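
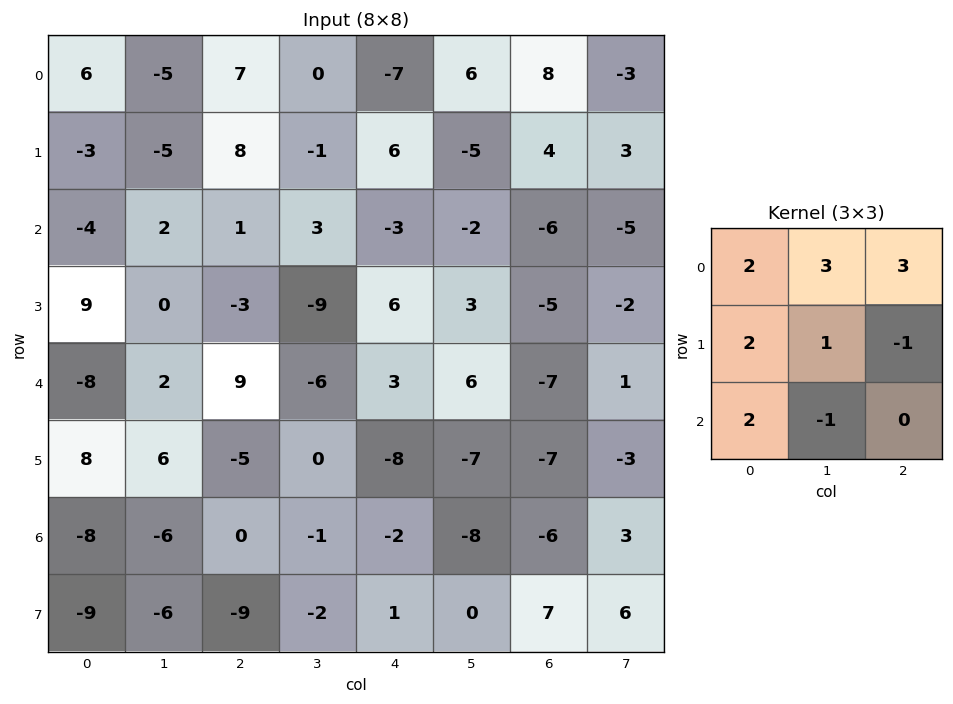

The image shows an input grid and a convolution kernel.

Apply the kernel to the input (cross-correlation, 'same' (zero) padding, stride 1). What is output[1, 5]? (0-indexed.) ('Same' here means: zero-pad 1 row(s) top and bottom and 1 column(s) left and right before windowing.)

27

The receptive field on the zero-padded input at this output position is [-7 6 8 / 6 -5 4 / -3 -2 -6]. Elementwise product with the kernel and sum: -7·2 + 6·3 + 8·3 + 6·2 + -5·1 + 4·-1 + -3·2 + -2·-1.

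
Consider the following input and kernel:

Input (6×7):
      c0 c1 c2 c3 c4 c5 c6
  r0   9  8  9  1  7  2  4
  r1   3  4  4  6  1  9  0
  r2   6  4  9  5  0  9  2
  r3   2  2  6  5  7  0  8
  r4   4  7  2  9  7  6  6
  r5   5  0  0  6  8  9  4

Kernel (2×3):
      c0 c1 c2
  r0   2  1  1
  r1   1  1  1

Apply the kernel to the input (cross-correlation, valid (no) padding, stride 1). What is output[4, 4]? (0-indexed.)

47

The receptive field on the input at this output position is [7 6 6 / 8 9 4]. Elementwise product with the kernel and sum: 7·2 + 6·1 + 6·1 + 8·1 + 9·1 + 4·1.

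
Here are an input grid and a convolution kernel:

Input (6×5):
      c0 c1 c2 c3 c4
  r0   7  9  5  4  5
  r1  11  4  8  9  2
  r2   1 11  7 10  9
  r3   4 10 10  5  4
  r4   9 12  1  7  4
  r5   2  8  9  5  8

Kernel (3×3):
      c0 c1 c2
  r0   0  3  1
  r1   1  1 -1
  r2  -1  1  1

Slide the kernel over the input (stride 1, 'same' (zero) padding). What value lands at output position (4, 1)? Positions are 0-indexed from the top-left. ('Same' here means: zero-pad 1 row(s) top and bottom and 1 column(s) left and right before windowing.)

The receptive field on the zero-padded input at this output position is [4 10 10 / 9 12 1 / 2 8 9]. Elementwise product with the kernel and sum: 10·3 + 10·1 + 9·1 + 12·1 + 1·-1 + 2·-1 + 8·1 + 9·1.

75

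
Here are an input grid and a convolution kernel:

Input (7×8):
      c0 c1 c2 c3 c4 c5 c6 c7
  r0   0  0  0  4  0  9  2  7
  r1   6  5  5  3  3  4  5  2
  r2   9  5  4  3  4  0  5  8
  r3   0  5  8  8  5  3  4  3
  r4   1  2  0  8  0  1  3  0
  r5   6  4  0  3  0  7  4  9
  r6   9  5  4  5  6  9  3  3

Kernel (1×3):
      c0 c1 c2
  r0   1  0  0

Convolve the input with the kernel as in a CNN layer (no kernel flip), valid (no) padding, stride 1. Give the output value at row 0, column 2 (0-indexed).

The receptive field on the input at this output position is [0 4 0]. Elementwise product with the kernel and sum: 0·1.

0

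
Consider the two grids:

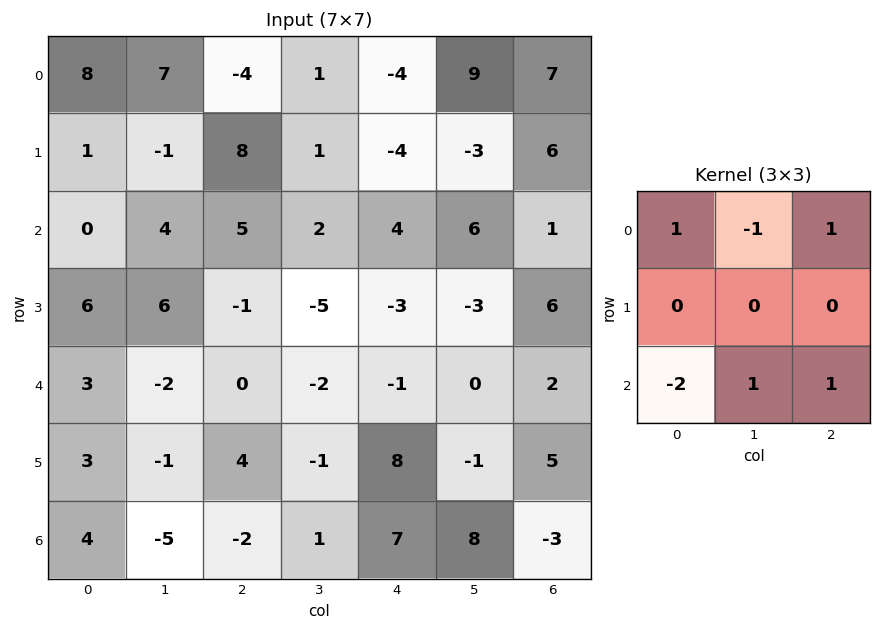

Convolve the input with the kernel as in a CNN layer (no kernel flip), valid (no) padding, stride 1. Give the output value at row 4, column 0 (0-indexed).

The receptive field on the input at this output position is [3 -2 0 / 3 -1 4 / 4 -5 -2]. Elementwise product with the kernel and sum: 3·1 + -2·-1 + 0·1 + 4·-2 + -5·1 + -2·1.

-10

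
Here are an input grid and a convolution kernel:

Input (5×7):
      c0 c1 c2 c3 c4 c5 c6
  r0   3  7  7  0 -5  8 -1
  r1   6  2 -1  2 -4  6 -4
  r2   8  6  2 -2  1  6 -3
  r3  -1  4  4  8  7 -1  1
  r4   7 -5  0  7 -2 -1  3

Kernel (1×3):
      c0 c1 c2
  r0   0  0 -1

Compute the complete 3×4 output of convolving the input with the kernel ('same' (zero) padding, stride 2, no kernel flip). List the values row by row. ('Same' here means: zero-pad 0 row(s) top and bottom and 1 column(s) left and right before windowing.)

Output[0,0]: The receptive field on the zero-padded input at this output position is [0 3 7]. Elementwise product with the kernel and sum: 7·-1.

-7 0 -8 0
-6 2 -6 0
5 -7 1 0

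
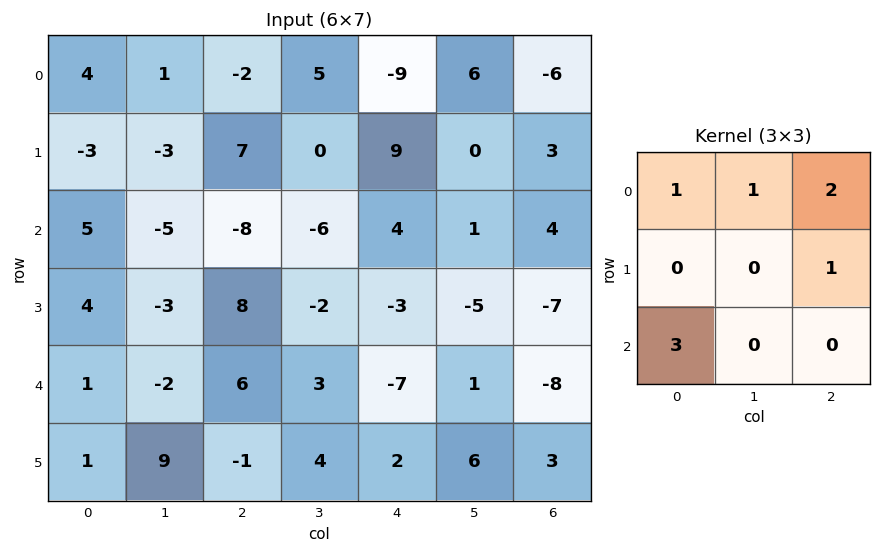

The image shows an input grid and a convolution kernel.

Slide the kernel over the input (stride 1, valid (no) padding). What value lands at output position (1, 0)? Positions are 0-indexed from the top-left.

The receptive field on the input at this output position is [-3 -3 7 / 5 -5 -8 / 4 -3 8]. Elementwise product with the kernel and sum: -3·1 + -3·1 + 7·2 + -8·1 + 4·3.

12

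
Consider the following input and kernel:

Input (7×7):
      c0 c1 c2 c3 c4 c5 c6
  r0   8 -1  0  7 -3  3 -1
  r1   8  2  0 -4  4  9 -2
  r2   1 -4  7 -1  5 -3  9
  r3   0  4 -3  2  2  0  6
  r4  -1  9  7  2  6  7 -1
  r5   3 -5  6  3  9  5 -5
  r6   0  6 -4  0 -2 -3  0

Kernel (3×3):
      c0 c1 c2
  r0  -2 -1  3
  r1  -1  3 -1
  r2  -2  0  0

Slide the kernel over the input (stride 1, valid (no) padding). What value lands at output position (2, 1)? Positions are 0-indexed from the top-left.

-35

The receptive field on the input at this output position is [-4 7 -1 / 4 -3 2 / 9 7 2]. Elementwise product with the kernel and sum: -4·-2 + 7·-1 + -1·3 + 4·-1 + -3·3 + 2·-1 + 9·-2.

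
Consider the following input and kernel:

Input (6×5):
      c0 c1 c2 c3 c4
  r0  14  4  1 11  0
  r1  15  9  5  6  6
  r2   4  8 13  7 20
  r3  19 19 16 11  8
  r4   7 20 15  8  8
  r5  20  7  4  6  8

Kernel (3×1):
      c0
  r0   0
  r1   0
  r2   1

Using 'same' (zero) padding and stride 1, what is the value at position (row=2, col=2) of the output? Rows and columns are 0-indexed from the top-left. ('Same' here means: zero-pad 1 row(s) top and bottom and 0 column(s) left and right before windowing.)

The receptive field on the zero-padded input at this output position is [5 / 13 / 16]. Elementwise product with the kernel and sum: 16·1.

16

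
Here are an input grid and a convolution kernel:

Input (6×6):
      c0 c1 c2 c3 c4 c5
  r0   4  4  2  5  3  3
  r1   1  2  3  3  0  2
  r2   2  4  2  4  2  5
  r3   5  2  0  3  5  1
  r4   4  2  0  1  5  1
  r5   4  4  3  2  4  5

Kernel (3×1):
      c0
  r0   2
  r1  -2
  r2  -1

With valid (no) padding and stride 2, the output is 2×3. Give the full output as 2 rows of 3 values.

4 -4 4
-10 4 -11

Output[0,0]: The receptive field on the input at this output position is [4 / 1 / 2]. Elementwise product with the kernel and sum: 4·2 + 1·-2 + 2·-1.
Output[0,1]: The receptive field on the input at this output position is [2 / 3 / 2]. Elementwise product with the kernel and sum: 2·2 + 3·-2 + 2·-1.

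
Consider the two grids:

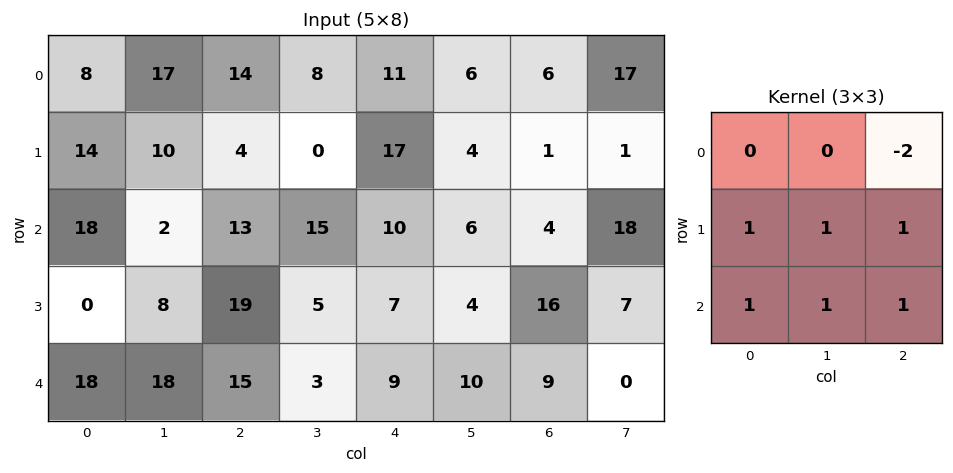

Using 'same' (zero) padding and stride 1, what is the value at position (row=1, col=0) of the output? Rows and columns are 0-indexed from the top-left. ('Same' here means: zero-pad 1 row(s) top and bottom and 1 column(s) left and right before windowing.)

The receptive field on the zero-padded input at this output position is [0 8 17 / 0 14 10 / 0 18 2]. Elementwise product with the kernel and sum: 17·-2 + 0·1 + 14·1 + 10·1 + 0·1 + 18·1 + 2·1.

10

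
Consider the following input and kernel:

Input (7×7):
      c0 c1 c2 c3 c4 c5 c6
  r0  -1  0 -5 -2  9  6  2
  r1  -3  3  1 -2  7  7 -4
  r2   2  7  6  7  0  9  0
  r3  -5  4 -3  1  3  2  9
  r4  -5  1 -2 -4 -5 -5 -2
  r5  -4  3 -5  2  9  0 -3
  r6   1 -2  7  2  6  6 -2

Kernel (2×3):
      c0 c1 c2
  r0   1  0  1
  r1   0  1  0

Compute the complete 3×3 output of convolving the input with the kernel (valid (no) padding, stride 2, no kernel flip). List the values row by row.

Output[0,0]: The receptive field on the input at this output position is [-1 0 -5 / -3 3 1]. Elementwise product with the kernel and sum: -1·1 + -5·1 + 3·1.

-3 2 18
12 7 2
-4 -5 -7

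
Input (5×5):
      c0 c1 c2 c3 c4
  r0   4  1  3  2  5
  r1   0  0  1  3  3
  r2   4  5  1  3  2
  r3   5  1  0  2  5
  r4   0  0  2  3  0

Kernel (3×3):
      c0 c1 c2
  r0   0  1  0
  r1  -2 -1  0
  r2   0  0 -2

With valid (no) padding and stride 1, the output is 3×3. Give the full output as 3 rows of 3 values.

Output[0,0]: The receptive field on the input at this output position is [4 1 3 / 0 0 1 / 4 5 1]. Elementwise product with the kernel and sum: 1·1 + 0·-2 + 0·-1 + 1·-2.
Output[0,1]: The receptive field on the input at this output position is [1 3 2 / 0 1 3 / 5 1 3]. Elementwise product with the kernel and sum: 3·1 + 0·-2 + 1·-1 + 3·-2.

-1 -4 -7
-13 -14 -12
-10 -7 1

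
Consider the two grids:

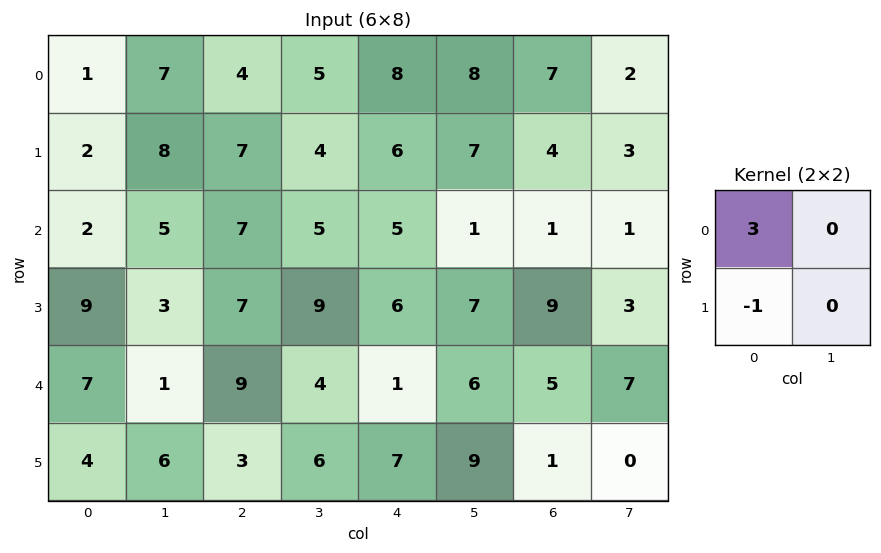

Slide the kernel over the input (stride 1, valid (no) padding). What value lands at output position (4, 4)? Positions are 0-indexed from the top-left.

-4

The receptive field on the input at this output position is [1 6 / 7 9]. Elementwise product with the kernel and sum: 1·3 + 7·-1.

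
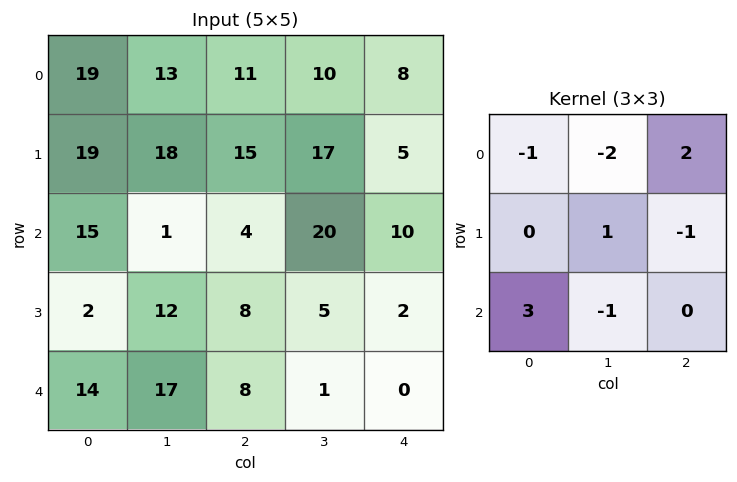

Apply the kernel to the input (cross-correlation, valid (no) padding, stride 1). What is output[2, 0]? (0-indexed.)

20

The receptive field on the input at this output position is [15 1 4 / 2 12 8 / 14 17 8]. Elementwise product with the kernel and sum: 15·-1 + 1·-2 + 4·2 + 12·1 + 8·-1 + 14·3 + 17·-1.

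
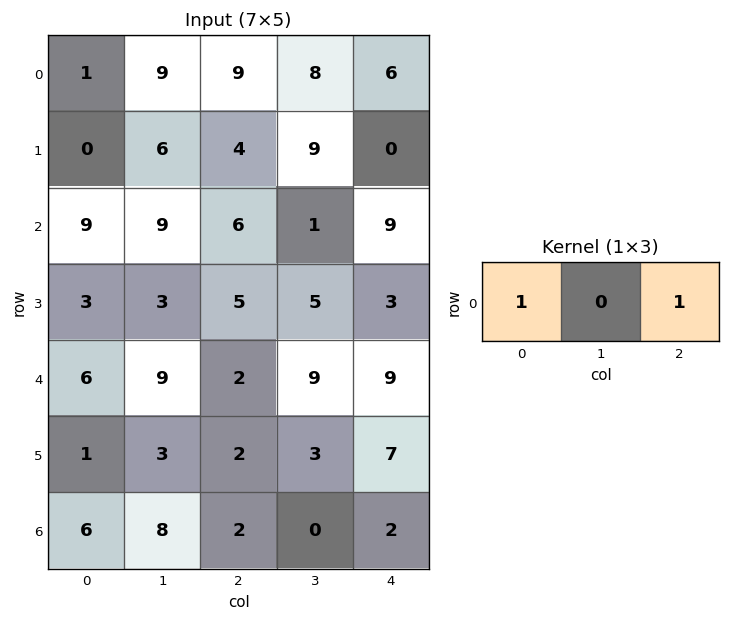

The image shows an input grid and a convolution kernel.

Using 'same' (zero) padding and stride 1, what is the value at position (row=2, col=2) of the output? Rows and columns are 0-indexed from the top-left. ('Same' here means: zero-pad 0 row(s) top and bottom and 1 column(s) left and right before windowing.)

The receptive field on the zero-padded input at this output position is [9 6 1]. Elementwise product with the kernel and sum: 9·1 + 1·1.

10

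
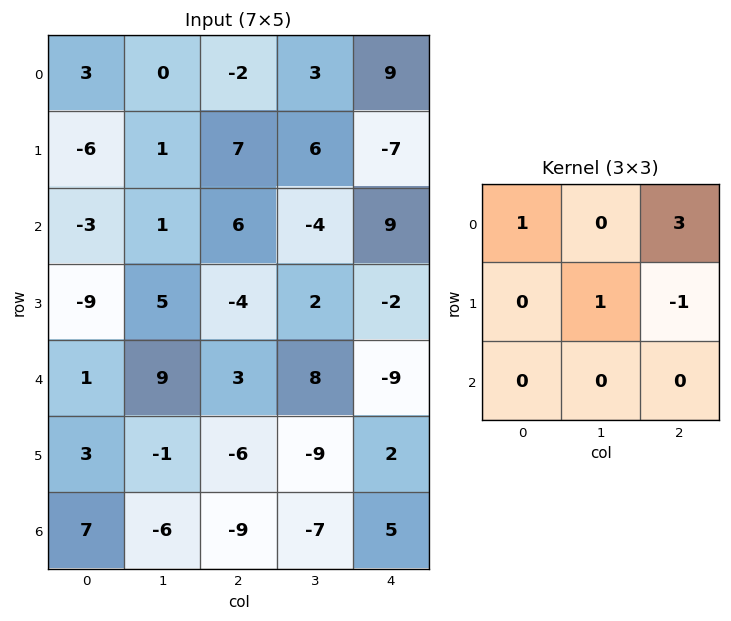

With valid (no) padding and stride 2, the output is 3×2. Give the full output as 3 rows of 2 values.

-9 38
24 37
15 -35

Output[0,0]: The receptive field on the input at this output position is [3 0 -2 / -6 1 7 / -3 1 6]. Elementwise product with the kernel and sum: 3·1 + -2·3 + 1·1 + 7·-1.
Output[0,1]: The receptive field on the input at this output position is [-2 3 9 / 7 6 -7 / 6 -4 9]. Elementwise product with the kernel and sum: -2·1 + 9·3 + 6·1 + -7·-1.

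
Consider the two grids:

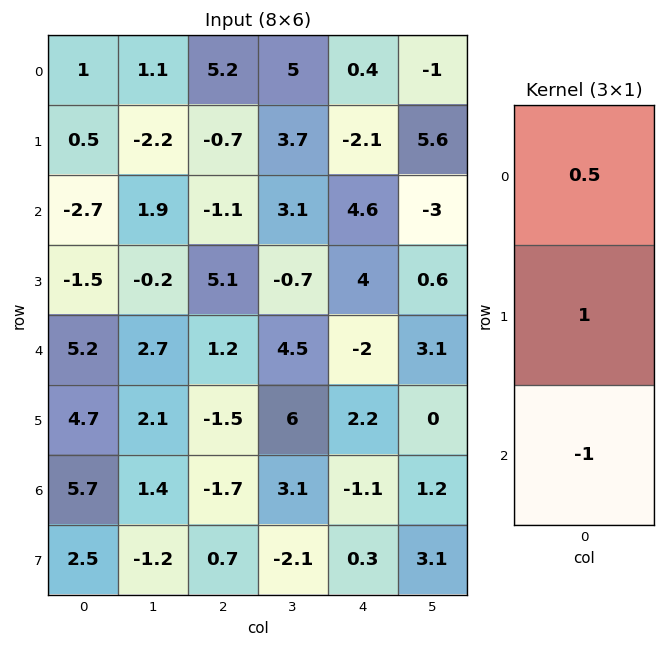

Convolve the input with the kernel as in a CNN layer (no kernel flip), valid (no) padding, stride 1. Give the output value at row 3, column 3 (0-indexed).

-1.85

The receptive field on the input at this output position is [-0.7 / 4.5 / 6]. Elementwise product with the kernel and sum: -0.7·0.5 + 4.5·1 + 6·-1.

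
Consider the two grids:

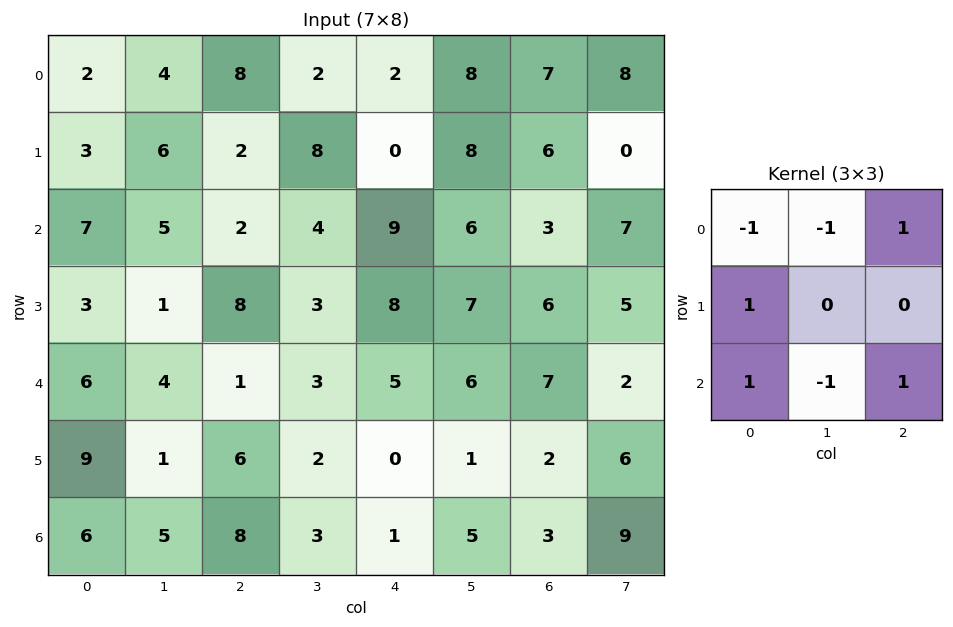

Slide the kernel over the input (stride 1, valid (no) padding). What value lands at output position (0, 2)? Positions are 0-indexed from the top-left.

The receptive field on the input at this output position is [8 2 2 / 2 8 0 / 2 4 9]. Elementwise product with the kernel and sum: 8·-1 + 2·-1 + 2·1 + 2·1 + 2·1 + 4·-1 + 9·1.

1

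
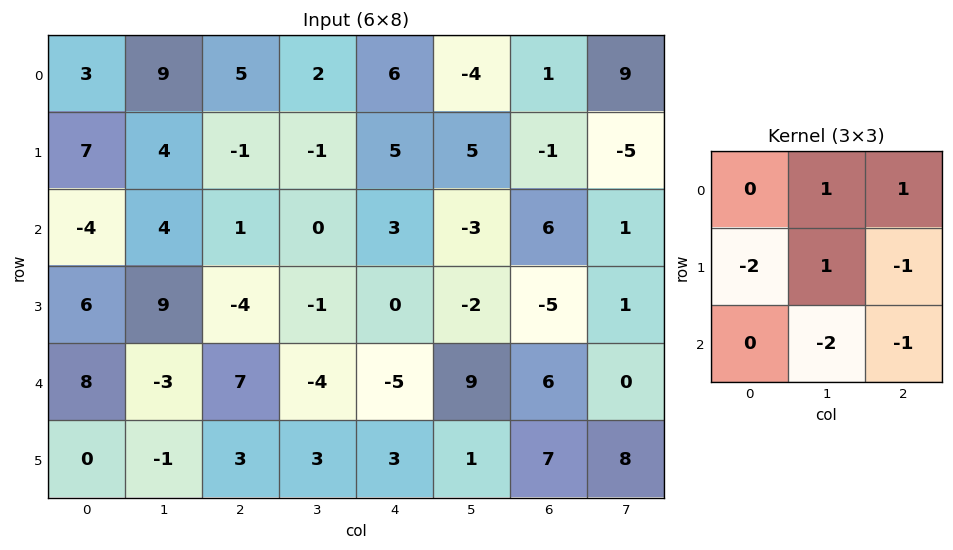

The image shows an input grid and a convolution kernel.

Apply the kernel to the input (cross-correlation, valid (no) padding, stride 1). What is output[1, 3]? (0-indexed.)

18

The receptive field on the input at this output position is [-1 5 5 / 0 3 -3 / -1 0 -2]. Elementwise product with the kernel and sum: 5·1 + 5·1 + 0·-2 + 3·1 + -3·-1 + 0·-2 + -2·-1.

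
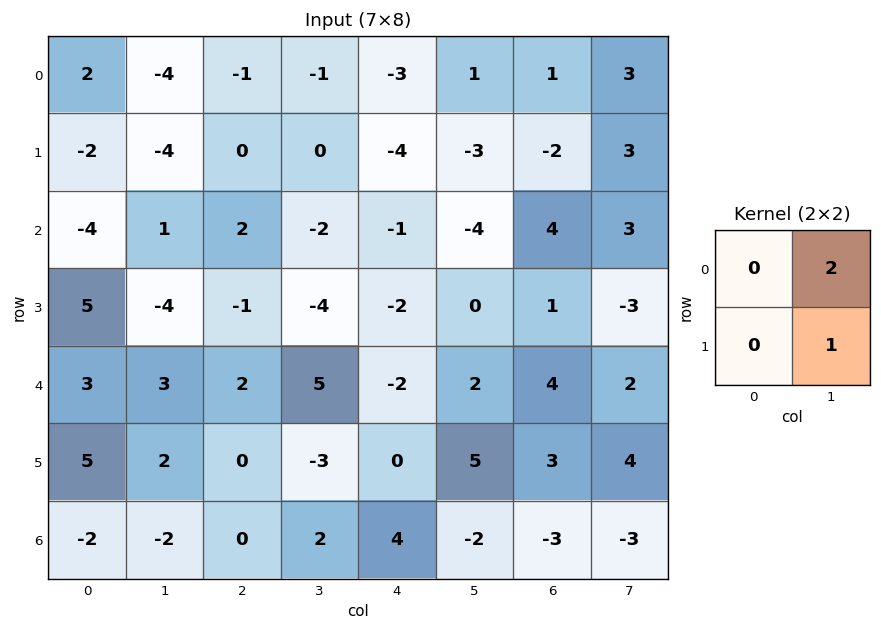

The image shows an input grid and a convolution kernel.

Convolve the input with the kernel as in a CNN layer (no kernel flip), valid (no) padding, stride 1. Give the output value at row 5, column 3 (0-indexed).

The receptive field on the input at this output position is [-3 0 / 2 4]. Elementwise product with the kernel and sum: 0·2 + 4·1.

4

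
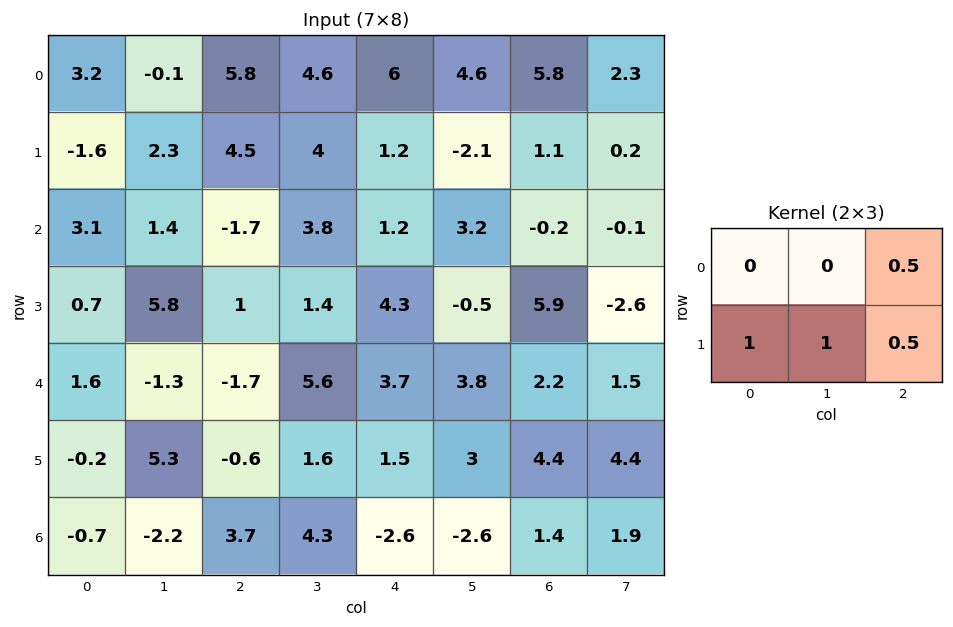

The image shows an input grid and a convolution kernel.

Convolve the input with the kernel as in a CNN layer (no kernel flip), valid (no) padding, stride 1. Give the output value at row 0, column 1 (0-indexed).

11.1

The receptive field on the input at this output position is [-0.1 5.8 4.6 / 2.3 4.5 4]. Elementwise product with the kernel and sum: 4.6·0.5 + 2.3·1 + 4.5·1 + 4·0.5.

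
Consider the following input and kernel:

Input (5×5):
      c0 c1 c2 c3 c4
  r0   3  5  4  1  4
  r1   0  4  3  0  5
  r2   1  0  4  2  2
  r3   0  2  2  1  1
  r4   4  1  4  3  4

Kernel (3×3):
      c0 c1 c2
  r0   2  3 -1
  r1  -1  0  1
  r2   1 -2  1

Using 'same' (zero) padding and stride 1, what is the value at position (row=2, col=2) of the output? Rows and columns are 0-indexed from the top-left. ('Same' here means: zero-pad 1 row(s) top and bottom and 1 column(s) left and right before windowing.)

18

The receptive field on the zero-padded input at this output position is [4 3 0 / 0 4 2 / 2 2 1]. Elementwise product with the kernel and sum: 4·2 + 3·3 + 0·-1 + 0·-1 + 2·1 + 2·1 + 2·-2 + 1·1.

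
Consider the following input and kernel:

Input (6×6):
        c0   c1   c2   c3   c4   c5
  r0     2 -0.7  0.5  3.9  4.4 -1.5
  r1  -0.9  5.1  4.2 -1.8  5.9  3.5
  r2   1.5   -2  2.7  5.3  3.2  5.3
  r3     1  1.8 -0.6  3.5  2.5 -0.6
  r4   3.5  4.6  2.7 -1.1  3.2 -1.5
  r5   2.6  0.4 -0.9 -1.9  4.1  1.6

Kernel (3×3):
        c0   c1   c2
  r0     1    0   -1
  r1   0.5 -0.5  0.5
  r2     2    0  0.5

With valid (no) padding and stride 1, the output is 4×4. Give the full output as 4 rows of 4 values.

4.95 -6.4 9.05 16.55
-0.3 12.55 -1.35 5.1
6.45 4.3 5.7 -2.75
7.15 -1.45 0.65 -1.8

Output[0,0]: The receptive field on the input at this output position is [2 -0.7 0.5 / -0.9 5.1 4.2 / 1.5 -2 2.7]. Elementwise product with the kernel and sum: 2·1 + 0.5·-1 + -0.9·0.5 + 5.1·-0.5 + 4.2·0.5 + 1.5·2 + 2.7·0.5.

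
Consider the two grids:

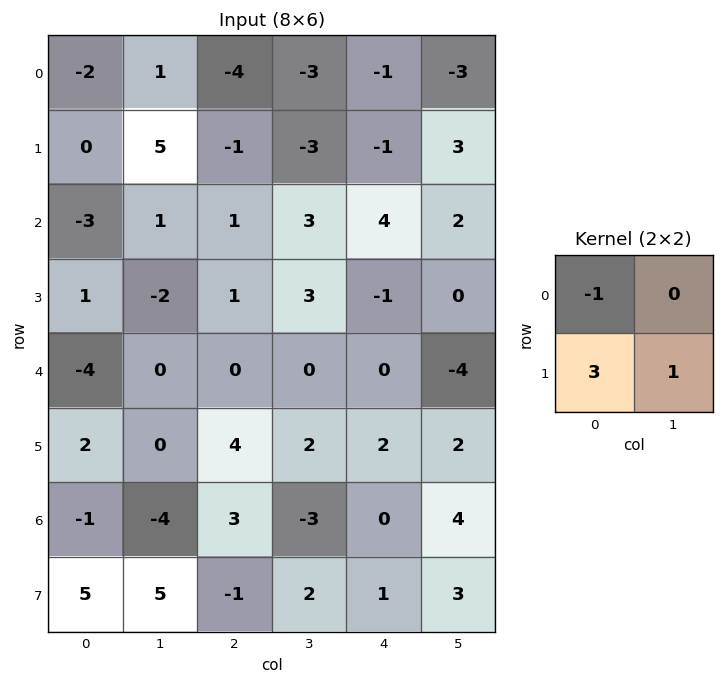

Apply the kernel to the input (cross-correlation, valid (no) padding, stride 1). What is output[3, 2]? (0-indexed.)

-1

The receptive field on the input at this output position is [1 3 / 0 0]. Elementwise product with the kernel and sum: 1·-1 + 0·3 + 0·1.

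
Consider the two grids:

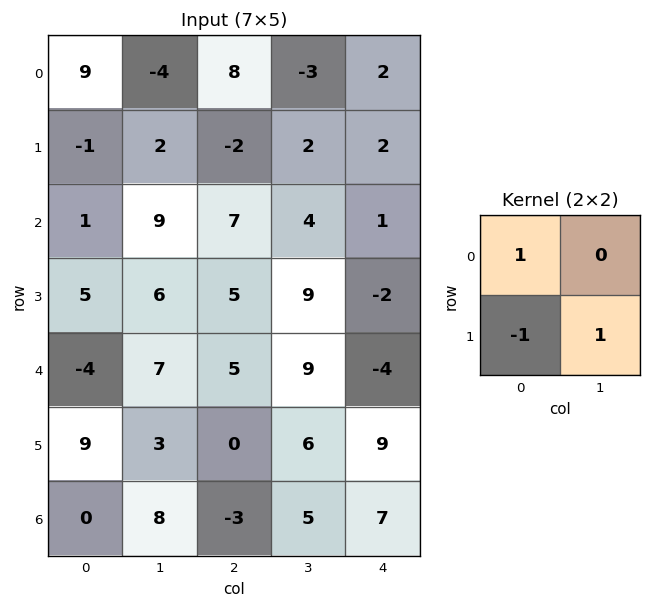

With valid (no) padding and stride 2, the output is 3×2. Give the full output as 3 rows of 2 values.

12 12
2 11
-10 11

Output[0,0]: The receptive field on the input at this output position is [9 -4 / -1 2]. Elementwise product with the kernel and sum: 9·1 + -1·-1 + 2·1.
Output[0,1]: The receptive field on the input at this output position is [8 -3 / -2 2]. Elementwise product with the kernel and sum: 8·1 + -2·-1 + 2·1.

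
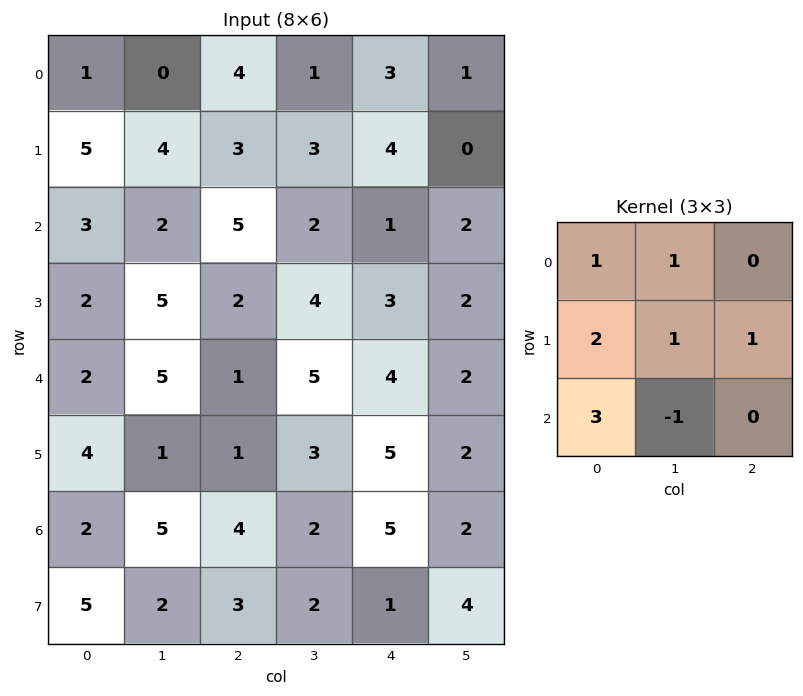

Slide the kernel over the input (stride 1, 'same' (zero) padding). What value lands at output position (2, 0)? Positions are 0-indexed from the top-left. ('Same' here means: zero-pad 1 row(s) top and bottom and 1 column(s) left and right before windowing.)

The receptive field on the zero-padded input at this output position is [0 5 4 / 0 3 2 / 0 2 5]. Elementwise product with the kernel and sum: 0·1 + 5·1 + 0·2 + 3·1 + 2·1 + 0·3 + 2·-1.

8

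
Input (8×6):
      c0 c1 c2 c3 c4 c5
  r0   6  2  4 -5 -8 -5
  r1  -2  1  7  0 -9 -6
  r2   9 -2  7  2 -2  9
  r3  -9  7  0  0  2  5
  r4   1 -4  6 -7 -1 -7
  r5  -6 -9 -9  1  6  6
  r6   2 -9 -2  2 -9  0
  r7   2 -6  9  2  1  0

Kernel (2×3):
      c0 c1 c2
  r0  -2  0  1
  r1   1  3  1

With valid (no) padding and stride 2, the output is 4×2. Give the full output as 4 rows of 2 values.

Output[0,0]: The receptive field on the input at this output position is [6 2 4 / -2 1 7]. Elementwise product with the kernel and sum: 6·-2 + 4·1 + -2·1 + 1·3 + 7·1.

0 -18
1 -14
-38 -13
-13 11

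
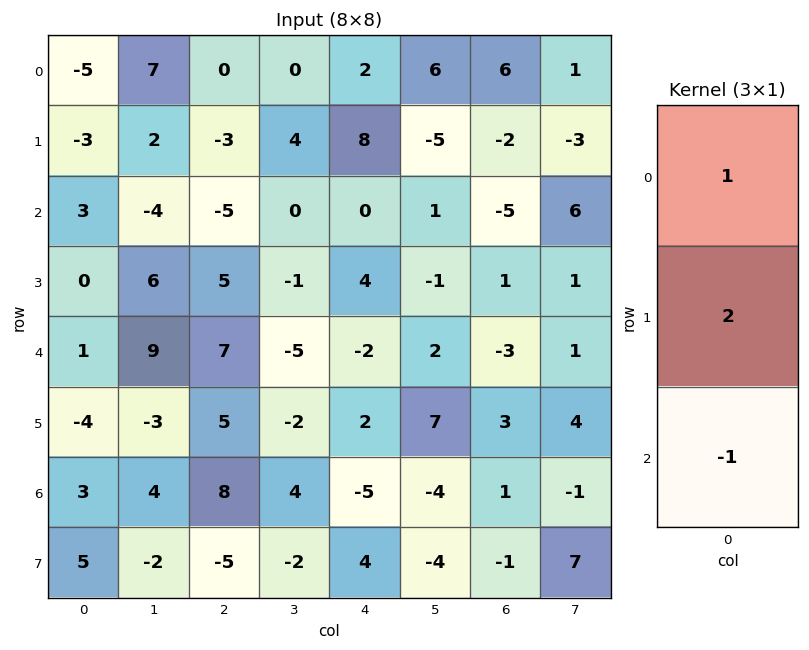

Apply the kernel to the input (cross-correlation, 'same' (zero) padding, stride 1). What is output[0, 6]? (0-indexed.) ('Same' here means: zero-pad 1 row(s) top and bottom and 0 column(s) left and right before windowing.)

The receptive field on the zero-padded input at this output position is [0 / 6 / -2]. Elementwise product with the kernel and sum: 0·1 + 6·2 + -2·-1.

14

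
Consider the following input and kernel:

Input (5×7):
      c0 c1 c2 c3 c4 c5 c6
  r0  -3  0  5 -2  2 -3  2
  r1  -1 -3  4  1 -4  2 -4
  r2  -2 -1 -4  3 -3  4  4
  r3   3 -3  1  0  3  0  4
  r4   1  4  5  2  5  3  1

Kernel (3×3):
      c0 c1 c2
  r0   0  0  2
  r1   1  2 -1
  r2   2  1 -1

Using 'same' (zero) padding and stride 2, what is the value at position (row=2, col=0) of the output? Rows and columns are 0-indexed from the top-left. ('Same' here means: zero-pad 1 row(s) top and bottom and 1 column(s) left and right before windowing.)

The receptive field on the zero-padded input at this output position is [0 3 -3 / 0 1 4 / 0 0 0]. Elementwise product with the kernel and sum: -3·2 + 0·1 + 1·2 + 4·-1 + 0·2 + 0·1 + 0·-1.

-8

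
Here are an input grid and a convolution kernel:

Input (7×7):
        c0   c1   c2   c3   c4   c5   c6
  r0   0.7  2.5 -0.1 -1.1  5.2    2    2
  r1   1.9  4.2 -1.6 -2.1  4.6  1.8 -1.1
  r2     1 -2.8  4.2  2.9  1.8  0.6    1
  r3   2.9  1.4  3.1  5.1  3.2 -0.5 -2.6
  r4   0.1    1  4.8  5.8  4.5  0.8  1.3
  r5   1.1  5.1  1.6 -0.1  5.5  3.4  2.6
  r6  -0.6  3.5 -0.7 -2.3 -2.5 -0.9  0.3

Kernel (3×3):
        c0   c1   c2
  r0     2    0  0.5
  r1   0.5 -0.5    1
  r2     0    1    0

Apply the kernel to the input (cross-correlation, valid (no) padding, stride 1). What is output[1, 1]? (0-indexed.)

9.85

The receptive field on the input at this output position is [4.2 -1.6 -2.1 / -2.8 4.2 2.9 / 1.4 3.1 5.1]. Elementwise product with the kernel and sum: 4.2·2 + -2.1·0.5 + -2.8·0.5 + 4.2·-0.5 + 2.9·1 + 3.1·1.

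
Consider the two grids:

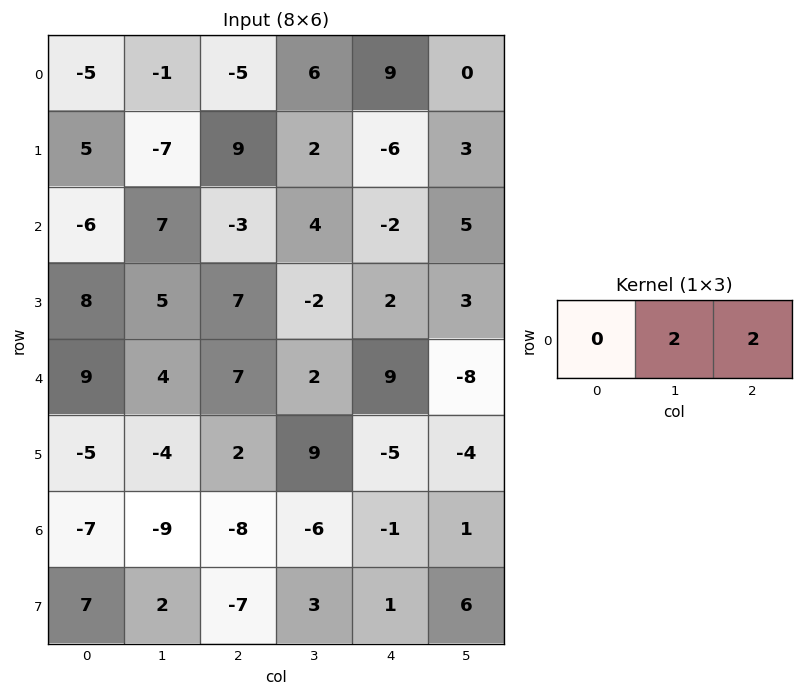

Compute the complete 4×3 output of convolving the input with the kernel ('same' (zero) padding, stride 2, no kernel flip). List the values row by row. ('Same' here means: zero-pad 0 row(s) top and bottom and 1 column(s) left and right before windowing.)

-12 2 18
2 2 6
26 18 2
-32 -28 0

Output[0,0]: The receptive field on the zero-padded input at this output position is [0 -5 -1]. Elementwise product with the kernel and sum: -5·2 + -1·2.
Output[0,1]: The receptive field on the zero-padded input at this output position is [-1 -5 6]. Elementwise product with the kernel and sum: -5·2 + 6·2.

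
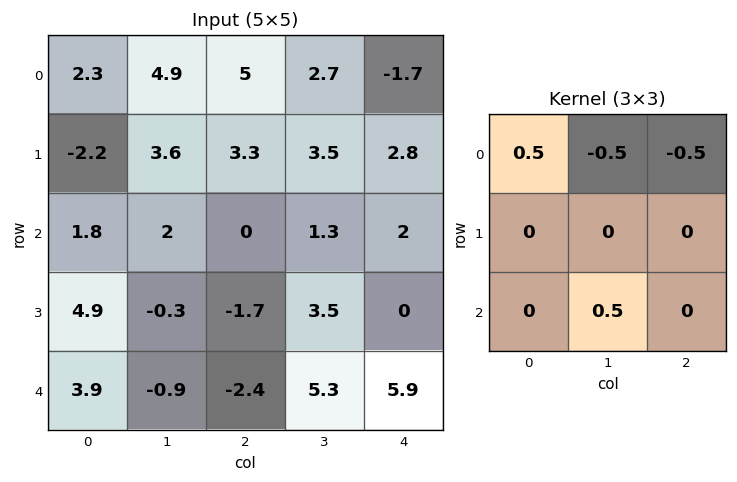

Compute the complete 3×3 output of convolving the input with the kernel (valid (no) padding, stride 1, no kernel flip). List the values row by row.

Output[0,0]: The receptive field on the input at this output position is [2.3 4.9 5 / -2.2 3.6 3.3 / 1.8 2 0]. Elementwise product with the kernel and sum: 2.3·0.5 + 4.9·-0.5 + 5·-0.5 + 2·0.5.
Output[0,1]: The receptive field on the input at this output position is [4.9 5 2.7 / 3.6 3.3 3.5 / 2 0 1.3]. Elementwise product with the kernel and sum: 4.9·0.5 + 5·-0.5 + 2.7·-0.5 + 0·0.5.

-2.8 -1.4 2.65
-4.7 -2.45 0.25
-0.55 -0.85 1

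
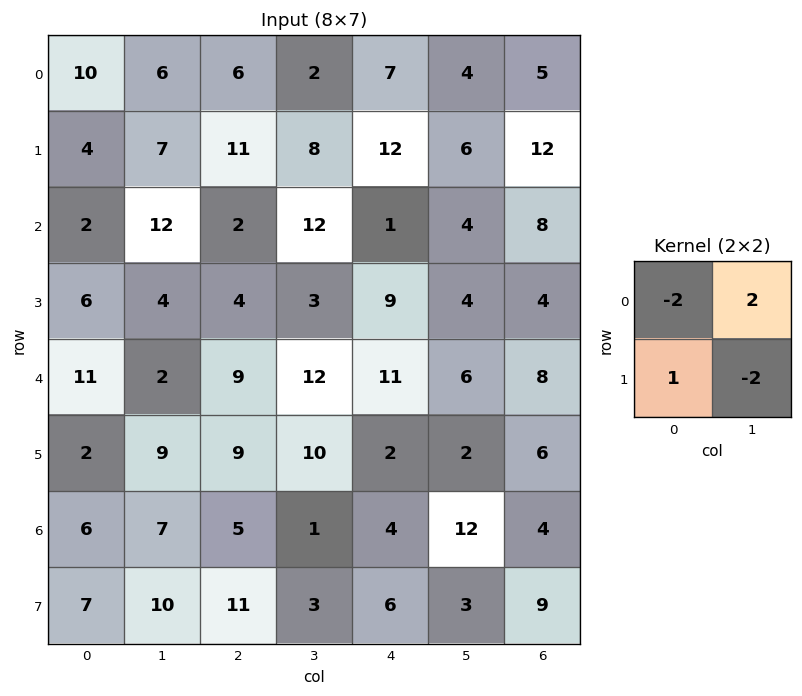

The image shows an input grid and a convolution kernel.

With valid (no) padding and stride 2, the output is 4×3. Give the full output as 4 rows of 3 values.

-18 -13 -6
18 18 7
-34 -5 -12
-11 -3 16

Output[0,0]: The receptive field on the input at this output position is [10 6 / 4 7]. Elementwise product with the kernel and sum: 10·-2 + 6·2 + 4·1 + 7·-2.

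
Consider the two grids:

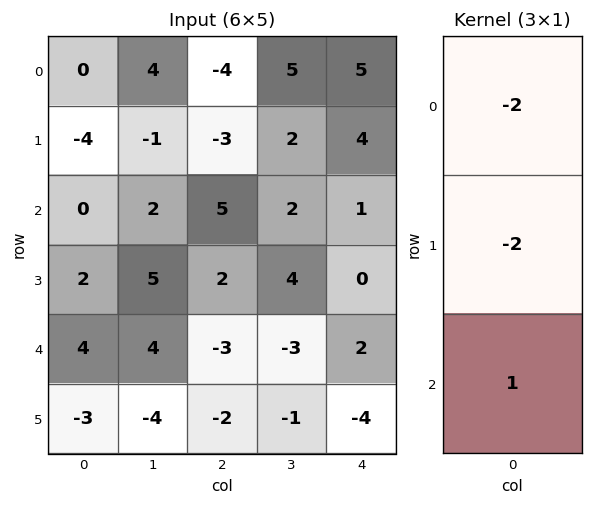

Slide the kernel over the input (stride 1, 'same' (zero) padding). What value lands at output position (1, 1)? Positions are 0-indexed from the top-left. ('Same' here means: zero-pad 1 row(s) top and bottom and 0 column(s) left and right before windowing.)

The receptive field on the zero-padded input at this output position is [4 / -1 / 2]. Elementwise product with the kernel and sum: 4·-2 + -1·-2 + 2·1.

-4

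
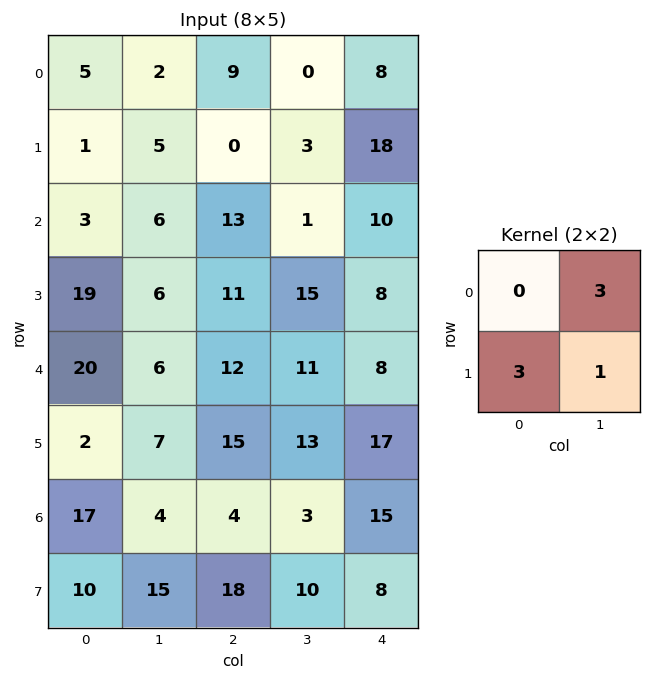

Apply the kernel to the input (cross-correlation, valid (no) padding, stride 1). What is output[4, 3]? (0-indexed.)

The receptive field on the input at this output position is [11 8 / 13 17]. Elementwise product with the kernel and sum: 8·3 + 13·3 + 17·1.

80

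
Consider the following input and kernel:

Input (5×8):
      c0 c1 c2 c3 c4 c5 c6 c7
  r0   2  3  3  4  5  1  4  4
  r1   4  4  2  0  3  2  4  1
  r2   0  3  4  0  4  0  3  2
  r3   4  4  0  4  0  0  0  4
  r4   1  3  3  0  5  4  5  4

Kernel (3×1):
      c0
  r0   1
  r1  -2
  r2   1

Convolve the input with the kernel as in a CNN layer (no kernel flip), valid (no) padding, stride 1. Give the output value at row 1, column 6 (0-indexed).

-2

The receptive field on the input at this output position is [4 / 3 / 0]. Elementwise product with the kernel and sum: 4·1 + 3·-2 + 0·1.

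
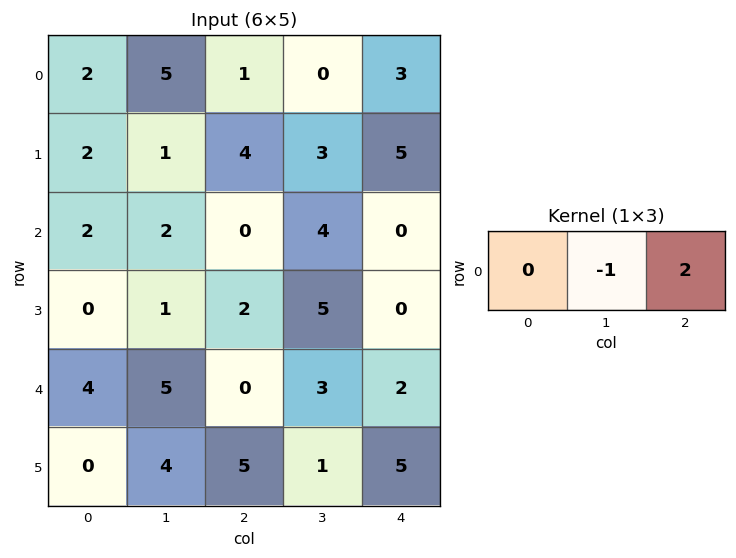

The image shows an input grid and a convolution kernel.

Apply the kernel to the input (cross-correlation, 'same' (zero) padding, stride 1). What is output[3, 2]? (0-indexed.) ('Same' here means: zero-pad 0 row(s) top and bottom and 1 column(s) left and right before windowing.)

8

The receptive field on the zero-padded input at this output position is [1 2 5]. Elementwise product with the kernel and sum: 2·-1 + 5·2.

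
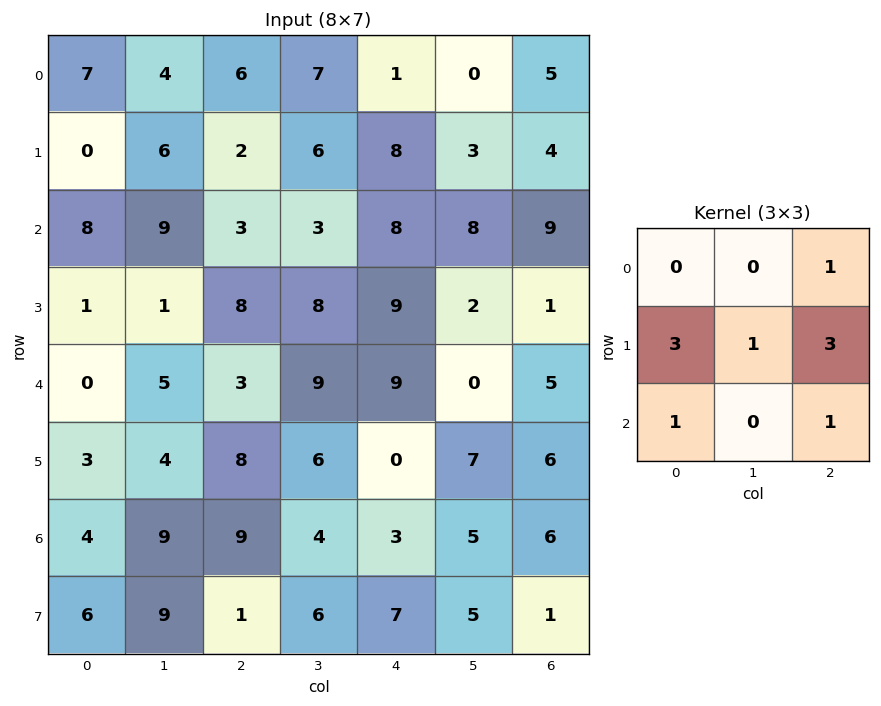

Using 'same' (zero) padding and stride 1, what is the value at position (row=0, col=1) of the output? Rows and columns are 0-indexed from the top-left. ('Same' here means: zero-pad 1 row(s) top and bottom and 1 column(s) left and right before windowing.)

45

The receptive field on the zero-padded input at this output position is [0 0 0 / 7 4 6 / 0 6 2]. Elementwise product with the kernel and sum: 0·1 + 7·3 + 4·1 + 6·3 + 0·1 + 2·1.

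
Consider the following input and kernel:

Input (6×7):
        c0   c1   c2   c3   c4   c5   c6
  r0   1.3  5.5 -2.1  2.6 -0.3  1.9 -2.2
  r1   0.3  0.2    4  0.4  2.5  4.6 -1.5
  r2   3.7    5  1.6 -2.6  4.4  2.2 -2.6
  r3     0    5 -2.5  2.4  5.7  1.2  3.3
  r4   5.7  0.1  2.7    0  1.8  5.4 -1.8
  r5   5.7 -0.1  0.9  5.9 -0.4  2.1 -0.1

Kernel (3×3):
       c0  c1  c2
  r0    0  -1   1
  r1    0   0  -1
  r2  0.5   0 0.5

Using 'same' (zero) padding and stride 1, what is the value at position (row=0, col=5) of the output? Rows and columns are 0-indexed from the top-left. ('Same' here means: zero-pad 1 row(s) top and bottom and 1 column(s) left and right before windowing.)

The receptive field on the zero-padded input at this output position is [0 0 0 / -0.3 1.9 -2.2 / 2.5 4.6 -1.5]. Elementwise product with the kernel and sum: 0·-1 + 0·1 + -2.2·-1 + 2.5·0.5 + -1.5·0.5.

2.7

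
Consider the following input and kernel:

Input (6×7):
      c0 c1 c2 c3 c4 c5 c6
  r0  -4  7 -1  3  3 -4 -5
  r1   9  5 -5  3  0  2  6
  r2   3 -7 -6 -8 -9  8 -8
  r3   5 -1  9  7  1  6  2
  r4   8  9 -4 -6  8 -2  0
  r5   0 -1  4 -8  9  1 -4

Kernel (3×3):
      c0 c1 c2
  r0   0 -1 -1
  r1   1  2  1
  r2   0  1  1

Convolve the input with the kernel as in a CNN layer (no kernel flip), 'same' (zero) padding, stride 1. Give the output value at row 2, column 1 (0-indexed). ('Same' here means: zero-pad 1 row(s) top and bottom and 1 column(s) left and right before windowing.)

-9

The receptive field on the zero-padded input at this output position is [9 5 -5 / 3 -7 -6 / 5 -1 9]. Elementwise product with the kernel and sum: 5·-1 + -5·-1 + 3·1 + -7·2 + -6·1 + -1·1 + 9·1.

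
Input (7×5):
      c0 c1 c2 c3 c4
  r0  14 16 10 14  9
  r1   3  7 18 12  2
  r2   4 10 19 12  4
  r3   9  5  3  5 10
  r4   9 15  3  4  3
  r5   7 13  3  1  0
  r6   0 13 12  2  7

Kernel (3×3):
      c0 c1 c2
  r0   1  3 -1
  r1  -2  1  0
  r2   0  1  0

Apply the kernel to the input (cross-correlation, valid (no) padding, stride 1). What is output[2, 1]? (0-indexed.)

The receptive field on the input at this output position is [10 19 12 / 5 3 5 / 15 3 4]. Elementwise product with the kernel and sum: 10·1 + 19·3 + 12·-1 + 5·-2 + 3·1 + 3·1.

51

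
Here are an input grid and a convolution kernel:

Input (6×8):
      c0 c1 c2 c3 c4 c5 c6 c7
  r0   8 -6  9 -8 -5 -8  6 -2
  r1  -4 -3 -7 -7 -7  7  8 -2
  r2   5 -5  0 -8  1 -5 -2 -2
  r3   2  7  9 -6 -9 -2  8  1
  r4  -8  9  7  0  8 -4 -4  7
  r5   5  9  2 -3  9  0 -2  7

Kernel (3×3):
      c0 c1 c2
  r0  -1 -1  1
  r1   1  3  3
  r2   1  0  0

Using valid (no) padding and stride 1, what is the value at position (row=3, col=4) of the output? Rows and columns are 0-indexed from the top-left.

The receptive field on the input at this output position is [-9 -2 8 / 8 -4 -4 / 9 0 -2]. Elementwise product with the kernel and sum: -9·-1 + -2·-1 + 8·1 + 8·1 + -4·3 + -4·3 + 9·1.

12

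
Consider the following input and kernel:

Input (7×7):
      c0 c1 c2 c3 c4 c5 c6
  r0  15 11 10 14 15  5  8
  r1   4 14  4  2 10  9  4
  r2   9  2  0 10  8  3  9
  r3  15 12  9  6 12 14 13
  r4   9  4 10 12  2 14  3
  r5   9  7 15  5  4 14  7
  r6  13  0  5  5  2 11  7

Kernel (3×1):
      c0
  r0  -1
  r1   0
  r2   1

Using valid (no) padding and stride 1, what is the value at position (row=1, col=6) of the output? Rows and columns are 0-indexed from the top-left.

9

The receptive field on the input at this output position is [4 / 9 / 13]. Elementwise product with the kernel and sum: 4·-1 + 13·1.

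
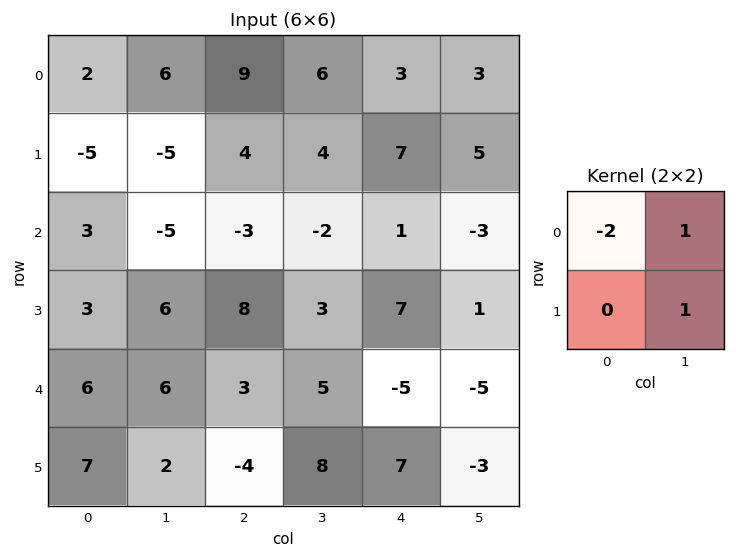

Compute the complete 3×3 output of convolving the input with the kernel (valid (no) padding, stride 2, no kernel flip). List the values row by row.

Output[0,0]: The receptive field on the input at this output position is [2 6 / -5 -5]. Elementwise product with the kernel and sum: 2·-2 + 6·1 + -5·1.
Output[0,1]: The receptive field on the input at this output position is [9 6 / 4 4]. Elementwise product with the kernel and sum: 9·-2 + 6·1 + 4·1.

-3 -8 2
-5 7 -4
-4 7 2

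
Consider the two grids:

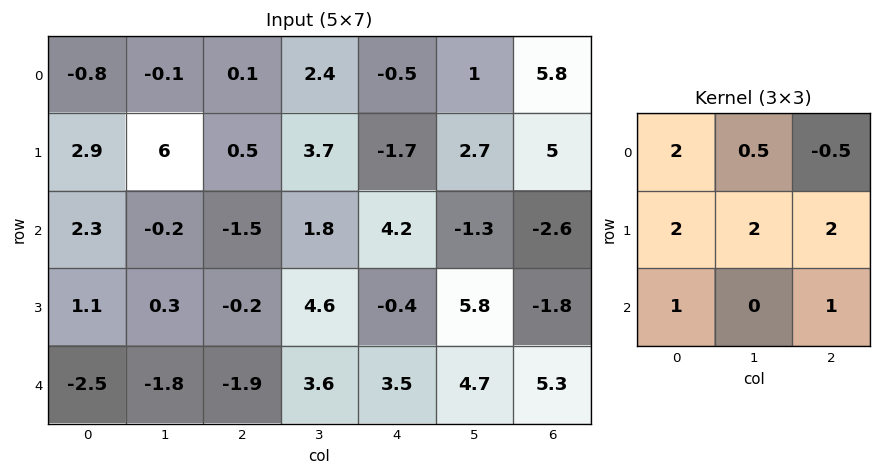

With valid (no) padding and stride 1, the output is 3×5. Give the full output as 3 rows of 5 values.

17.9 20.65 9.35 13.95 10.2
10.65 15.5 12.1 25 -6.15
3.25 9.15 5.4 34.65 25.05

Output[0,0]: The receptive field on the input at this output position is [-0.8 -0.1 0.1 / 2.9 6 0.5 / 2.3 -0.2 -1.5]. Elementwise product with the kernel and sum: -0.8·2 + -0.1·0.5 + 0.1·-0.5 + 2.9·2 + 6·2 + 0.5·2 + 2.3·1 + -1.5·1.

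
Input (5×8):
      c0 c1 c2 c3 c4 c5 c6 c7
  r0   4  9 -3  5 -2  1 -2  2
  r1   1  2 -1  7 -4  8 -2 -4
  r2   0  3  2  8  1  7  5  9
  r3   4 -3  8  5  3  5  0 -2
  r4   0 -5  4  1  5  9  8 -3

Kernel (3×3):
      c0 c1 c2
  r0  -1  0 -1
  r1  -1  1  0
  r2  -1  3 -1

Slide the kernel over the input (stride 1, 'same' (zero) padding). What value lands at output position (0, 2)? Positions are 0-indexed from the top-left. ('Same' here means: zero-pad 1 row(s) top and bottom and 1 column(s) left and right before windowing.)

-24

The receptive field on the zero-padded input at this output position is [0 0 0 / 9 -3 5 / 2 -1 7]. Elementwise product with the kernel and sum: 0·-1 + 0·-1 + 9·-1 + -3·1 + 2·-1 + -1·3 + 7·-1.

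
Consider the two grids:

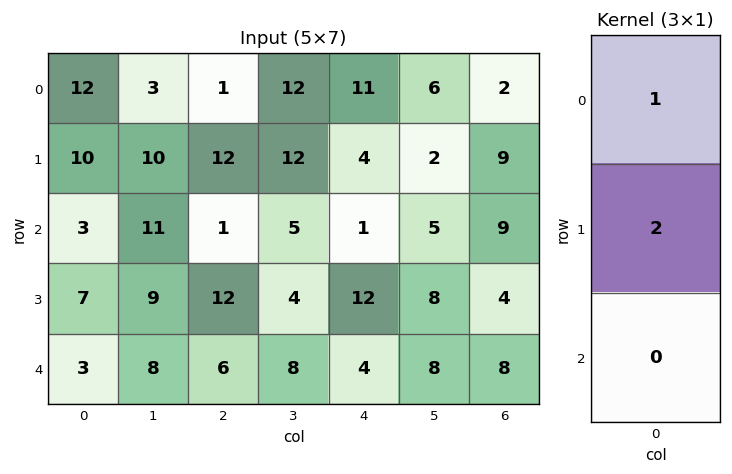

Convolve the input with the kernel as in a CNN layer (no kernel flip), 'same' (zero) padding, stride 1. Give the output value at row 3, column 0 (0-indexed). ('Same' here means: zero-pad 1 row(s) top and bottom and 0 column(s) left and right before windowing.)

17

The receptive field on the zero-padded input at this output position is [3 / 7 / 3]. Elementwise product with the kernel and sum: 3·1 + 7·2.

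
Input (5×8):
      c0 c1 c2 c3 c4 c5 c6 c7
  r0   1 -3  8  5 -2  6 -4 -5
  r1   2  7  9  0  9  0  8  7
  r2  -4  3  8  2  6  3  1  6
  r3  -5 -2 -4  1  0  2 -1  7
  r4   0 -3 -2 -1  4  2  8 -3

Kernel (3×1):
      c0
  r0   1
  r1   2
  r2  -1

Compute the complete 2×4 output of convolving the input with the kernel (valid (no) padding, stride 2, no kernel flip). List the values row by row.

9 18 10 11
-14 2 2 -9

Output[0,0]: The receptive field on the input at this output position is [1 / 2 / -4]. Elementwise product with the kernel and sum: 1·1 + 2·2 + -4·-1.
Output[0,1]: The receptive field on the input at this output position is [8 / 9 / 8]. Elementwise product with the kernel and sum: 8·1 + 9·2 + 8·-1.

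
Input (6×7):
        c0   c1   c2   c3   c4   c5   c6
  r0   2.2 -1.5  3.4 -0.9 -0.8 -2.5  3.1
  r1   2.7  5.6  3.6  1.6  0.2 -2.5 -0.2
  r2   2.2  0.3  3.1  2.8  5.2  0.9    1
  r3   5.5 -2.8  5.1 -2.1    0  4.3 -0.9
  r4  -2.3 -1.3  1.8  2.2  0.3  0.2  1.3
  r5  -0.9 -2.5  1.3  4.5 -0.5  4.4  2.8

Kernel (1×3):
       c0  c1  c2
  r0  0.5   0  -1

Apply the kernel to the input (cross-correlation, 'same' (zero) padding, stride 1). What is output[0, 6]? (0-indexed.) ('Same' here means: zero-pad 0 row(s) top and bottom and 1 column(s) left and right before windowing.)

-1.25

The receptive field on the zero-padded input at this output position is [-2.5 3.1 0]. Elementwise product with the kernel and sum: -2.5·0.5 + 0·-1.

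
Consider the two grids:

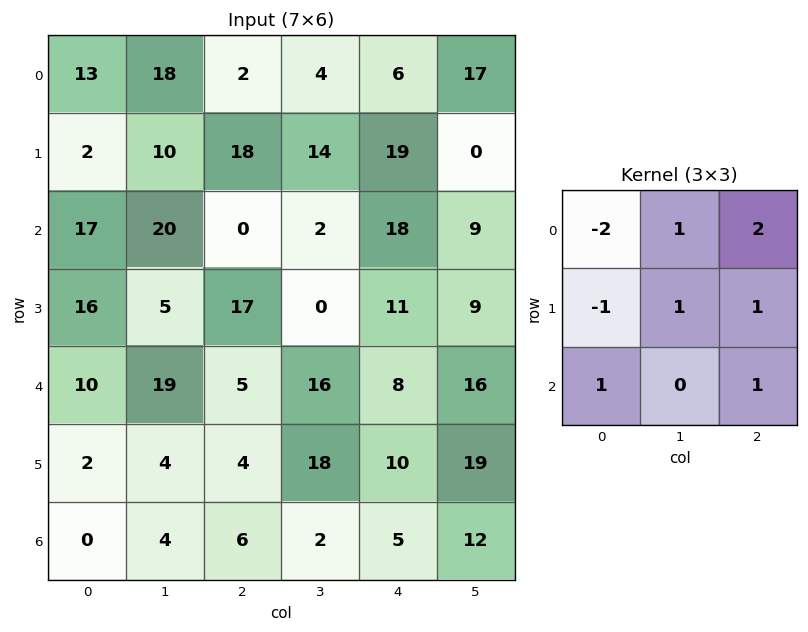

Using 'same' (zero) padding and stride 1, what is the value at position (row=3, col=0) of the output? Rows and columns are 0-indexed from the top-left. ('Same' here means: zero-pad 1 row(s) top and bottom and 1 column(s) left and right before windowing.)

97

The receptive field on the zero-padded input at this output position is [0 17 20 / 0 16 5 / 0 10 19]. Elementwise product with the kernel and sum: 0·-2 + 17·1 + 20·2 + 0·-1 + 16·1 + 5·1 + 0·1 + 19·1.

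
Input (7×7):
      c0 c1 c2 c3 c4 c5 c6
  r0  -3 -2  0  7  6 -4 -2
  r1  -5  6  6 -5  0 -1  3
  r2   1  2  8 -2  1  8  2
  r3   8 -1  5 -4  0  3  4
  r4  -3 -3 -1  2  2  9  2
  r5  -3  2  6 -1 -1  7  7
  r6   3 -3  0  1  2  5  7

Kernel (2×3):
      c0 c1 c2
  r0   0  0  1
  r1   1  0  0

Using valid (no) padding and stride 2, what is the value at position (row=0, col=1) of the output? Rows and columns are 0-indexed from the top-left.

The receptive field on the input at this output position is [0 7 6 / 6 -5 0]. Elementwise product with the kernel and sum: 6·1 + 6·1.

12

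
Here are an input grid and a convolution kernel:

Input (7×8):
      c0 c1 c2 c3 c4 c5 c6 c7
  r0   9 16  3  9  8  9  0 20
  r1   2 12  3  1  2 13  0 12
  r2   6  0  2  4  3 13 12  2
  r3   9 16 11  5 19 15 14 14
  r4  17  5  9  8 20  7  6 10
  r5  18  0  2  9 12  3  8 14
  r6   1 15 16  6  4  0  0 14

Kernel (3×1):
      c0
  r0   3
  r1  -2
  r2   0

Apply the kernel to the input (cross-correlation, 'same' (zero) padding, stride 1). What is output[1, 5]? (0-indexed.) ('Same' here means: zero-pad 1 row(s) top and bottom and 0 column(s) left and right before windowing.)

1

The receptive field on the zero-padded input at this output position is [9 / 13 / 13]. Elementwise product with the kernel and sum: 9·3 + 13·-2.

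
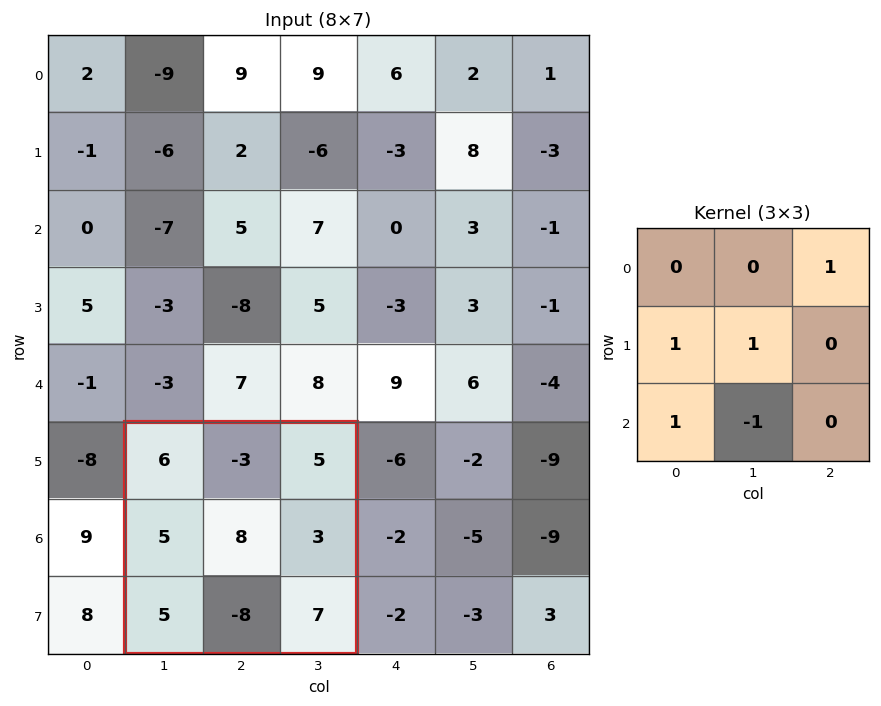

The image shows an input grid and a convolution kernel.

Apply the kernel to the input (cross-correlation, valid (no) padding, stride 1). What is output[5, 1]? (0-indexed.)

The receptive field on the input at this output position is [6 -3 5 / 5 8 3 / 5 -8 7]. Elementwise product with the kernel and sum: 5·1 + 5·1 + 8·1 + 5·1 + -8·-1.

31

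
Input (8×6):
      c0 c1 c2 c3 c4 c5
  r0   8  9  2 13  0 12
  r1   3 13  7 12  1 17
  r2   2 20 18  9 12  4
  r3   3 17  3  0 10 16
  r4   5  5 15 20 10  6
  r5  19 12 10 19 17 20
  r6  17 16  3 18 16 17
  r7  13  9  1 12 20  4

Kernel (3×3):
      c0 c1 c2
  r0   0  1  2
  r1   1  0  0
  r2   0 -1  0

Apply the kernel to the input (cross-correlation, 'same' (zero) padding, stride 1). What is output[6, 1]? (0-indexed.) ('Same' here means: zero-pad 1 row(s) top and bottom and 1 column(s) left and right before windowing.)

40

The receptive field on the zero-padded input at this output position is [19 12 10 / 17 16 3 / 13 9 1]. Elementwise product with the kernel and sum: 12·1 + 10·2 + 17·1 + 9·-1.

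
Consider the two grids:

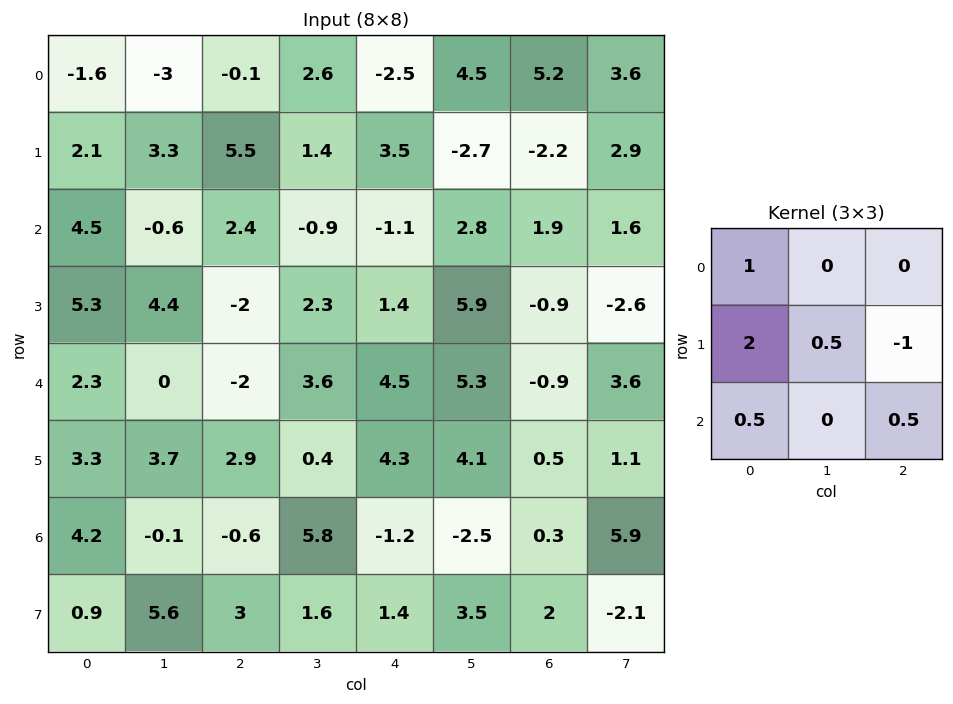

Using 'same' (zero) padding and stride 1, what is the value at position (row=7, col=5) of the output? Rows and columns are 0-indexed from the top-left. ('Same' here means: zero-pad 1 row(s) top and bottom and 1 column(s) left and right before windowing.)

1.35

The receptive field on the zero-padded input at this output position is [-1.2 -2.5 0.3 / 1.4 3.5 2 / 0 0 0]. Elementwise product with the kernel and sum: -1.2·1 + 1.4·2 + 3.5·0.5 + 2·-1 + 0·0.5 + 0·0.5.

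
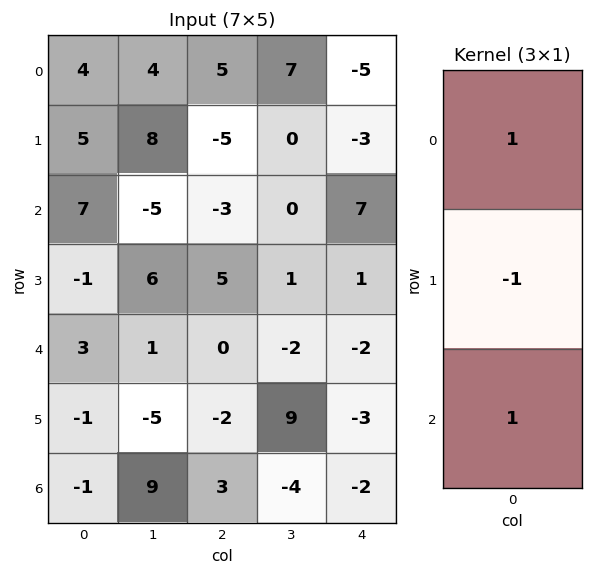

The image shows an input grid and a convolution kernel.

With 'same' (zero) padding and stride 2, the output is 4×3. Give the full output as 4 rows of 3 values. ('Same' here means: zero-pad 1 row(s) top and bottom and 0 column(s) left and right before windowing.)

1 -10 2
-3 3 -9
-5 3 0
0 -5 -1

Output[0,0]: The receptive field on the zero-padded input at this output position is [0 / 4 / 5]. Elementwise product with the kernel and sum: 0·1 + 4·-1 + 5·1.
Output[0,1]: The receptive field on the zero-padded input at this output position is [0 / 5 / -5]. Elementwise product with the kernel and sum: 0·1 + 5·-1 + -5·1.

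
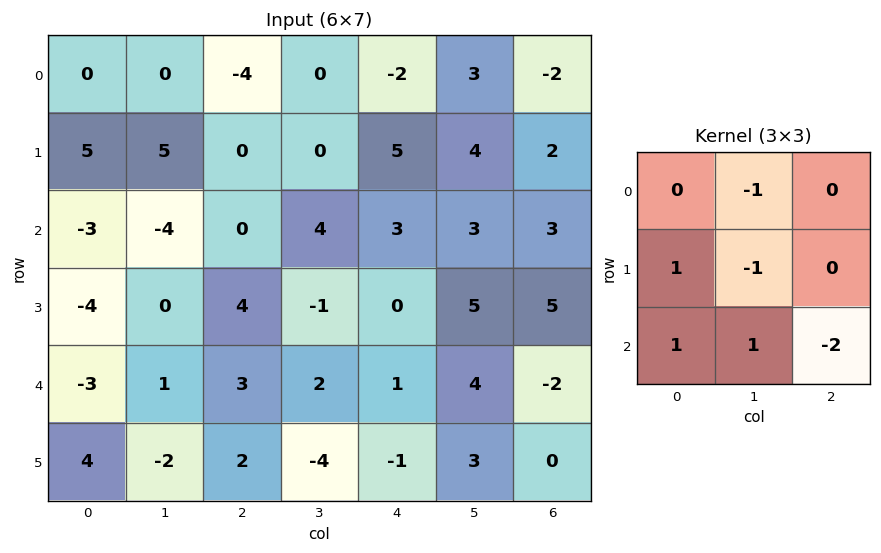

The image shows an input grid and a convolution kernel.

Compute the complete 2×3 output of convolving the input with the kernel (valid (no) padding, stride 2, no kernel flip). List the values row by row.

Output[0,0]: The receptive field on the input at this output position is [0 0 -4 / 5 5 0 / -3 -4 0]. Elementwise product with the kernel and sum: 0·-1 + 5·1 + 5·-1 + -3·1 + -4·1 + 0·-2.
Output[0,1]: The receptive field on the input at this output position is [-4 0 -2 / 0 0 5 / 0 4 3]. Elementwise product with the kernel and sum: 0·-1 + 0·1 + 0·-1 + 0·1 + 4·1 + 3·-2.

-7 -2 -2
-8 4 1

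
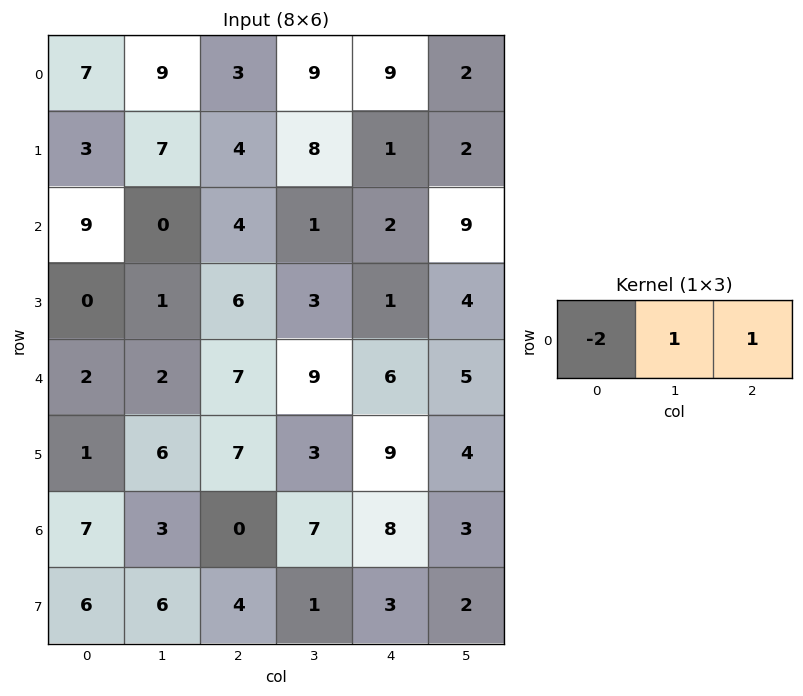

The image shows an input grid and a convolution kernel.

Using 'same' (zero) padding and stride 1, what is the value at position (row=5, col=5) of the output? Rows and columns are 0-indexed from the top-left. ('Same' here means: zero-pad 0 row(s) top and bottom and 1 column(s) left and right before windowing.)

-14

The receptive field on the zero-padded input at this output position is [9 4 0]. Elementwise product with the kernel and sum: 9·-2 + 4·1 + 0·1.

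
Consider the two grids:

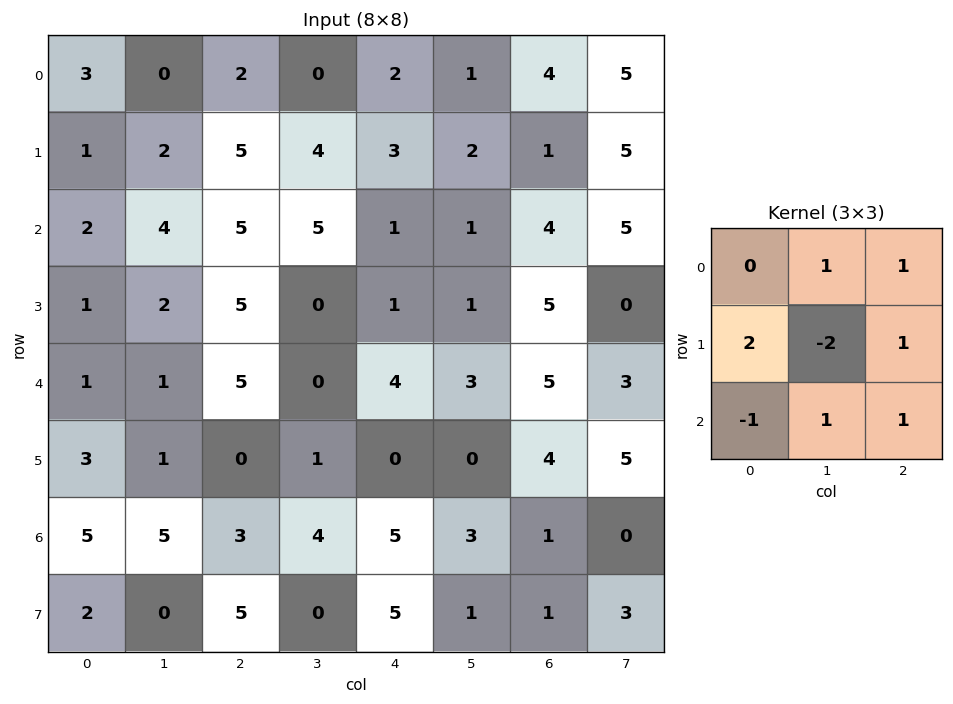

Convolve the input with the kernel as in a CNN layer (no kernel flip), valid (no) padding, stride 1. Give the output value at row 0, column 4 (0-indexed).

The receptive field on the input at this output position is [2 1 4 / 3 2 1 / 1 1 4]. Elementwise product with the kernel and sum: 1·1 + 4·1 + 3·2 + 2·-2 + 1·1 + 1·-1 + 1·1 + 4·1.

12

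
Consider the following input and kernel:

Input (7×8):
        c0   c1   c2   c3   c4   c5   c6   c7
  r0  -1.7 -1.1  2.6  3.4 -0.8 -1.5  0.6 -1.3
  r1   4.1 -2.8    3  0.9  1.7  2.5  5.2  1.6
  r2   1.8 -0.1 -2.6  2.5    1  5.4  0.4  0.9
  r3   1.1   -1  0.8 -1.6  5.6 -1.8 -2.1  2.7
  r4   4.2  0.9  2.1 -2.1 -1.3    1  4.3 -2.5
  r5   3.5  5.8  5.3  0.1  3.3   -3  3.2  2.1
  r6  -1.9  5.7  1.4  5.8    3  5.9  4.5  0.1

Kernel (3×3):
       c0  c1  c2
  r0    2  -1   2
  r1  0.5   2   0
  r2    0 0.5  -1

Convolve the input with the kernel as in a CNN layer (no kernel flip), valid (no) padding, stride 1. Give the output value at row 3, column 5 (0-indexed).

12.5

The receptive field on the input at this output position is [-1.8 -2.1 2.7 / 1 4.3 -2.5 / -3 3.2 2.1]. Elementwise product with the kernel and sum: -1.8·2 + -2.1·-1 + 2.7·2 + 1·0.5 + 4.3·2 + 3.2·0.5 + 2.1·-1.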